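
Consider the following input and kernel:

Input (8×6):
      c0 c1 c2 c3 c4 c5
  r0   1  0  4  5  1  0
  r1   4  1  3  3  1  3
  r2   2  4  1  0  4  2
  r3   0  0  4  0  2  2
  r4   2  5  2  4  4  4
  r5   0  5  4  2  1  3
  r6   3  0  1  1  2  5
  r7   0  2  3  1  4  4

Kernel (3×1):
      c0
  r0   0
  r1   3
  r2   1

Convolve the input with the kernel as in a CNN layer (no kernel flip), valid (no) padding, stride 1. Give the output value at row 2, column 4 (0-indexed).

The receptive field on the input at this output position is [4 / 2 / 4]. Elementwise product with the kernel and sum: 2·3 + 4·1.

10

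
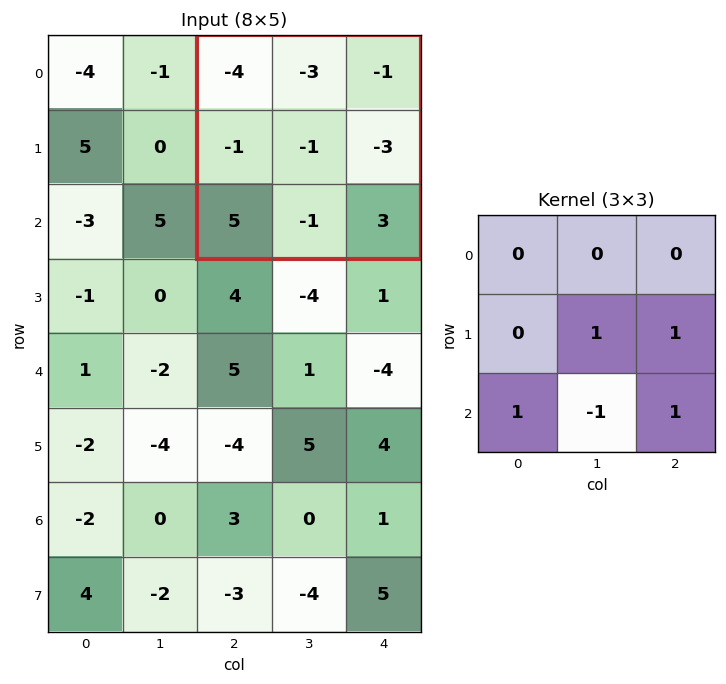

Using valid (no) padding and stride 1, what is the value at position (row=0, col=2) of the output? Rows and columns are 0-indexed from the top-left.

5

The receptive field on the input at this output position is [-4 -3 -1 / -1 -1 -3 / 5 -1 3]. Elementwise product with the kernel and sum: -1·1 + -3·1 + 5·1 + -1·-1 + 3·1.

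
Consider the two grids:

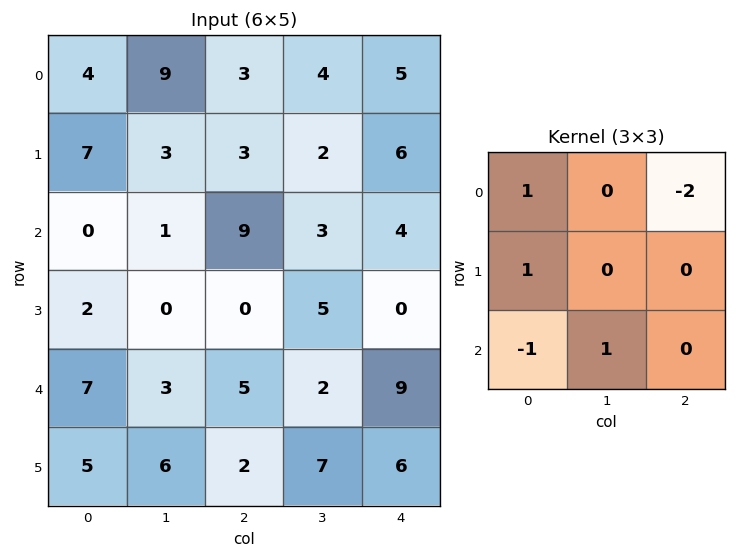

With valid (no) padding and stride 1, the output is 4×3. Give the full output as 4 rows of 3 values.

Output[0,0]: The receptive field on the input at this output position is [4 9 3 / 7 3 3 / 0 1 9]. Elementwise product with the kernel and sum: 4·1 + 3·-2 + 7·1 + 0·-1 + 1·1.

6 12 -10
-1 0 5
-20 -3 -2
10 -11 10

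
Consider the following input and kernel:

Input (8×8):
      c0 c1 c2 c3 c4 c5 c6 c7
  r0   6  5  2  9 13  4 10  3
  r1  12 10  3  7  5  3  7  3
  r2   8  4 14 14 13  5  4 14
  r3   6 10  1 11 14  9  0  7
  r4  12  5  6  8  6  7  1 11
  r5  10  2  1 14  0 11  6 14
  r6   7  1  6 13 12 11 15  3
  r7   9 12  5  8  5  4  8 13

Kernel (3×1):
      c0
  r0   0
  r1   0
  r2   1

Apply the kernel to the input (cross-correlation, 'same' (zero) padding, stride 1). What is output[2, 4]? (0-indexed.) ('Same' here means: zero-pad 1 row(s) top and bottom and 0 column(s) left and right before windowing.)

14

The receptive field on the zero-padded input at this output position is [5 / 13 / 14]. Elementwise product with the kernel and sum: 14·1.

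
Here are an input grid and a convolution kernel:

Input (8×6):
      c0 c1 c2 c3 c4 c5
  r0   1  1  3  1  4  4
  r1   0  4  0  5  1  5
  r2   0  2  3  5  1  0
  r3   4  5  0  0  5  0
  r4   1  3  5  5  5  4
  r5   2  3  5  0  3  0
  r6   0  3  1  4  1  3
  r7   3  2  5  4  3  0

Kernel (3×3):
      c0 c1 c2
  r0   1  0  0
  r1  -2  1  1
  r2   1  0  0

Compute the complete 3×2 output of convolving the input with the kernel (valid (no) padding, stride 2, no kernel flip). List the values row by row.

5 12
-2 13
5 -1

Output[0,0]: The receptive field on the input at this output position is [1 1 3 / 0 4 0 / 0 2 3]. Elementwise product with the kernel and sum: 1·1 + 0·-2 + 4·1 + 0·1 + 0·1.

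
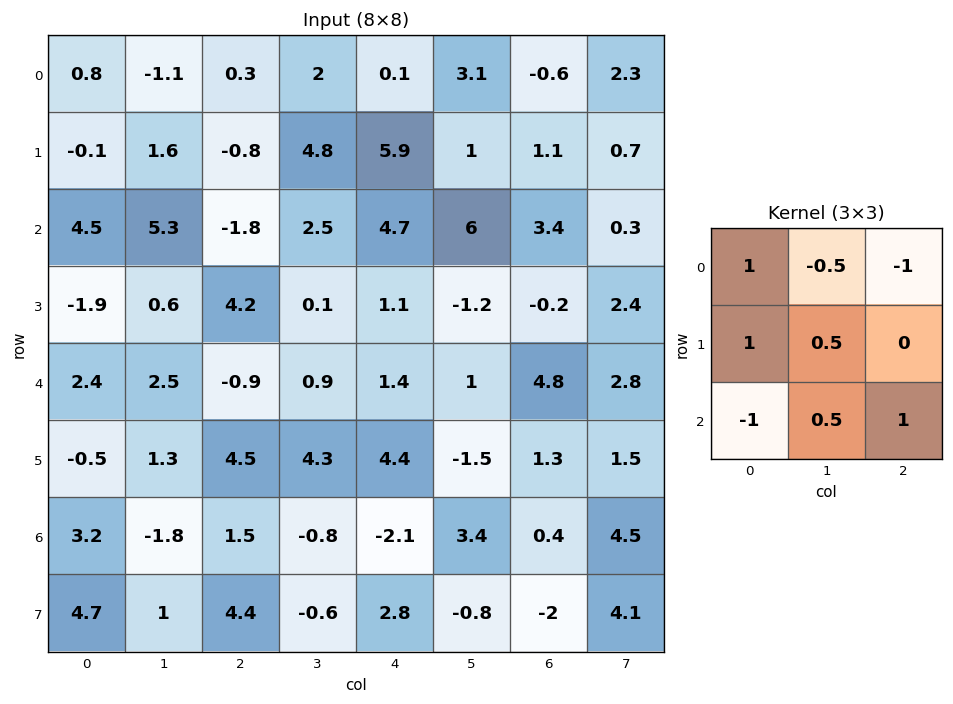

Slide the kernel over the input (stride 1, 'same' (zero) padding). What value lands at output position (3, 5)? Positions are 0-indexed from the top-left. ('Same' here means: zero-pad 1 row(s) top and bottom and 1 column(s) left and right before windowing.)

2.7

The receptive field on the zero-padded input at this output position is [4.7 6 3.4 / 1.1 -1.2 -0.2 / 1.4 1 4.8]. Elementwise product with the kernel and sum: 4.7·1 + 6·-0.5 + 3.4·-1 + 1.1·1 + -1.2·0.5 + 1.4·-1 + 1·0.5 + 4.8·1.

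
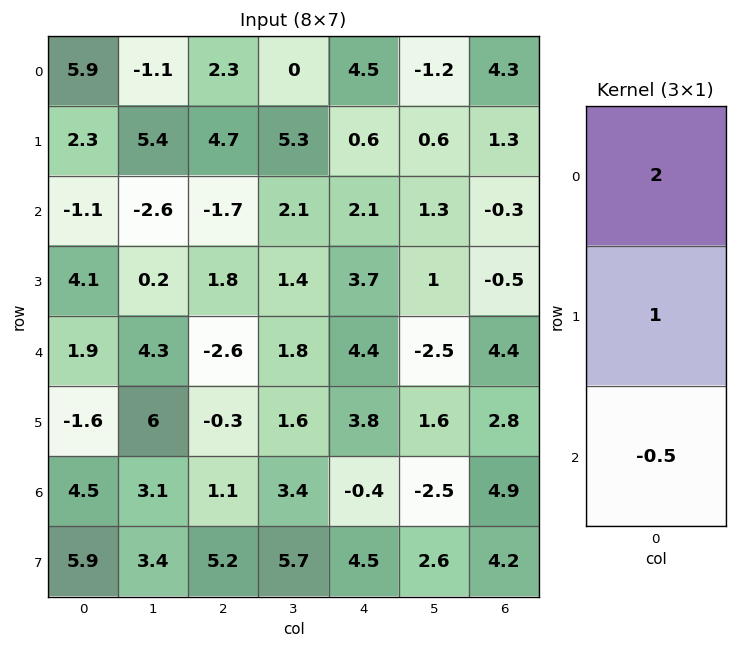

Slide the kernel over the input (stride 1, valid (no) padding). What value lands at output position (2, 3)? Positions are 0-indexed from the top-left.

4.7

The receptive field on the input at this output position is [2.1 / 1.4 / 1.8]. Elementwise product with the kernel and sum: 2.1·2 + 1.4·1 + 1.8·-0.5.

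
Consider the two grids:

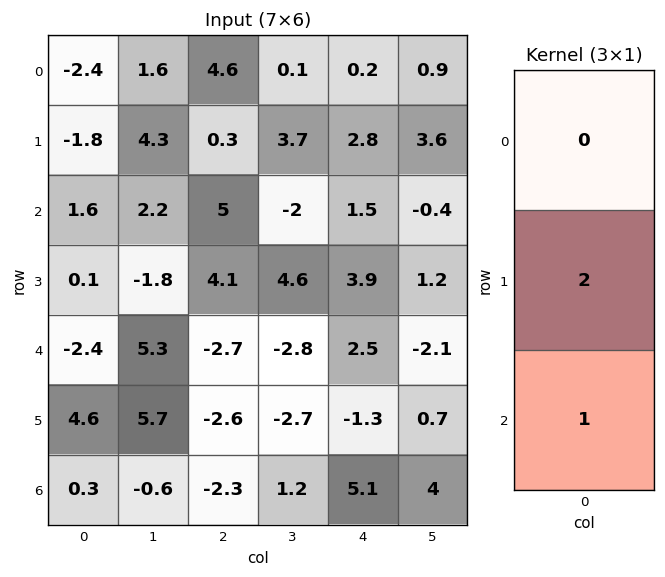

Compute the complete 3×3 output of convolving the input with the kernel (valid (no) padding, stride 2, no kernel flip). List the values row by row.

-2 5.6 7.1
-2.2 5.5 10.3
9.5 -7.5 2.5

Output[0,0]: The receptive field on the input at this output position is [-2.4 / -1.8 / 1.6]. Elementwise product with the kernel and sum: -1.8·2 + 1.6·1.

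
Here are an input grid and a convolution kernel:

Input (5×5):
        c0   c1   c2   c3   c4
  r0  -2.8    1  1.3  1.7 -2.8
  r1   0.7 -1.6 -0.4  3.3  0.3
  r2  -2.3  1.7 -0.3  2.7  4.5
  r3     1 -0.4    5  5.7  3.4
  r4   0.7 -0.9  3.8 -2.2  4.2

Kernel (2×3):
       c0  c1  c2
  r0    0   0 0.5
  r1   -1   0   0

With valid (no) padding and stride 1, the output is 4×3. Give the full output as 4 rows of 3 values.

-0.05 2.45 -1
2.1 -0.05 0.45
-1.15 1.75 -2.75
1.8 3.75 -2.1

Output[0,0]: The receptive field on the input at this output position is [-2.8 1 1.3 / 0.7 -1.6 -0.4]. Elementwise product with the kernel and sum: 1.3·0.5 + 0.7·-1.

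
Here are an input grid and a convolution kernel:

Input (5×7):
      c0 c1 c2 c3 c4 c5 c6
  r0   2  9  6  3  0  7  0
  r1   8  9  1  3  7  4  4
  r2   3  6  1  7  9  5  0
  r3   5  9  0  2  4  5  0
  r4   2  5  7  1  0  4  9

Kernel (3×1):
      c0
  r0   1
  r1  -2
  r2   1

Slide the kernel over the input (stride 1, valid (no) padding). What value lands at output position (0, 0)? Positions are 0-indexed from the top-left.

-11

The receptive field on the input at this output position is [2 / 8 / 3]. Elementwise product with the kernel and sum: 2·1 + 8·-2 + 3·1.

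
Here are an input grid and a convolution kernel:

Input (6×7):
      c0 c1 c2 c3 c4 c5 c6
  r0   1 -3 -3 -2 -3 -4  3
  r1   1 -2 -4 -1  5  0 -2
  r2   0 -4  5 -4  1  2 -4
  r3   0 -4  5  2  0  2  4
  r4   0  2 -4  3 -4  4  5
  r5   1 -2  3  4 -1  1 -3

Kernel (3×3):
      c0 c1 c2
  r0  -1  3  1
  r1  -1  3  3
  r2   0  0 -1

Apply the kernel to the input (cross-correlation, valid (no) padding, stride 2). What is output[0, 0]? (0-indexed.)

The receptive field on the input at this output position is [1 -3 -3 / 1 -2 -4 / 0 -4 5]. Elementwise product with the kernel and sum: 1·-1 + -3·3 + -3·1 + 1·-1 + -2·3 + -4·3 + 5·-1.

-37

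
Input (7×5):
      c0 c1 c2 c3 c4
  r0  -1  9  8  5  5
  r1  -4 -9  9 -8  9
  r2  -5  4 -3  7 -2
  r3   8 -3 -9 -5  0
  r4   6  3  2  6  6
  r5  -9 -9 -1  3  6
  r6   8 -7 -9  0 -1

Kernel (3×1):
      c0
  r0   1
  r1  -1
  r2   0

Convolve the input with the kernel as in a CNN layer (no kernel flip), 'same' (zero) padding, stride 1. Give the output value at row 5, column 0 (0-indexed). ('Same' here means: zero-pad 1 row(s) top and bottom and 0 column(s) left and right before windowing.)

15

The receptive field on the zero-padded input at this output position is [6 / -9 / 8]. Elementwise product with the kernel and sum: 6·1 + -9·-1.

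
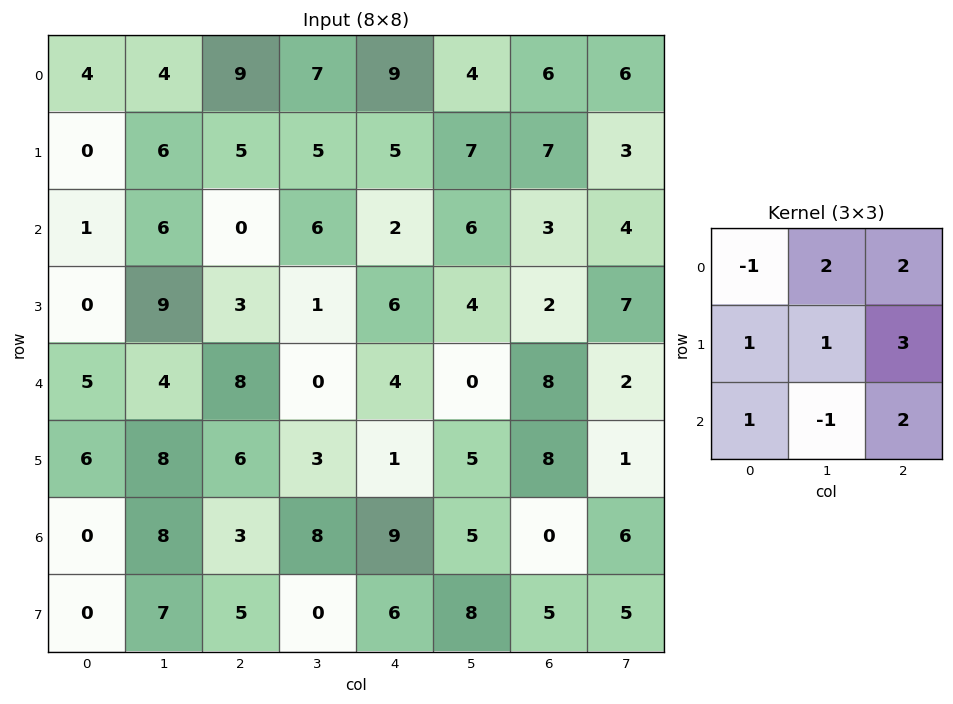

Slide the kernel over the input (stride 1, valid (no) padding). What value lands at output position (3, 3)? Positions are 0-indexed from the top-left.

35

The receptive field on the input at this output position is [1 6 4 / 0 4 0 / 3 1 5]. Elementwise product with the kernel and sum: 1·-1 + 6·2 + 4·2 + 0·1 + 4·1 + 0·3 + 3·1 + 1·-1 + 5·2.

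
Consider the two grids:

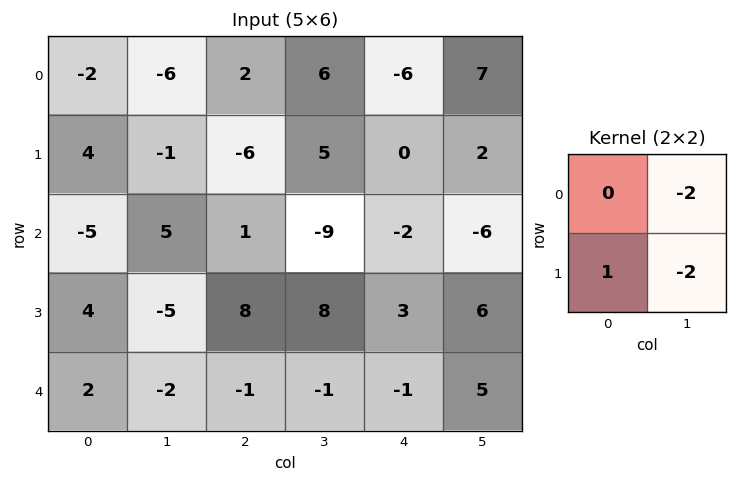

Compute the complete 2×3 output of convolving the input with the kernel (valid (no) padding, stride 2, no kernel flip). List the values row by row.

Output[0,0]: The receptive field on the input at this output position is [-2 -6 / 4 -1]. Elementwise product with the kernel and sum: -6·-2 + 4·1 + -1·-2.

18 -28 -18
4 10 3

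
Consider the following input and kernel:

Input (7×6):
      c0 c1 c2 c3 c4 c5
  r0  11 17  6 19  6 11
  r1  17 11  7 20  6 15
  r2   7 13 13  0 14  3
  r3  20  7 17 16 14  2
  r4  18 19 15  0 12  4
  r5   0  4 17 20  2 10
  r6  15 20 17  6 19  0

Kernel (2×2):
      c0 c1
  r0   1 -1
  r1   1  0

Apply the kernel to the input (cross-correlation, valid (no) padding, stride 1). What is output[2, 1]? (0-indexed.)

7

The receptive field on the input at this output position is [13 13 / 7 17]. Elementwise product with the kernel and sum: 13·1 + 13·-1 + 7·1.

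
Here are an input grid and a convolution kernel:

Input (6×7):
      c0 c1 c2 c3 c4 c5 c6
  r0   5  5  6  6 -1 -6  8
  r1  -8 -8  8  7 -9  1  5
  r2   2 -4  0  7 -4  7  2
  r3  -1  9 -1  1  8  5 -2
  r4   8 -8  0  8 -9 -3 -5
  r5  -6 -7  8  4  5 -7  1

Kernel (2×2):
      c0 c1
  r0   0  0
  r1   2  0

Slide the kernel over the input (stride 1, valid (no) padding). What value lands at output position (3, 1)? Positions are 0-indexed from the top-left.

-16

The receptive field on the input at this output position is [9 -1 / -8 0]. Elementwise product with the kernel and sum: -8·2.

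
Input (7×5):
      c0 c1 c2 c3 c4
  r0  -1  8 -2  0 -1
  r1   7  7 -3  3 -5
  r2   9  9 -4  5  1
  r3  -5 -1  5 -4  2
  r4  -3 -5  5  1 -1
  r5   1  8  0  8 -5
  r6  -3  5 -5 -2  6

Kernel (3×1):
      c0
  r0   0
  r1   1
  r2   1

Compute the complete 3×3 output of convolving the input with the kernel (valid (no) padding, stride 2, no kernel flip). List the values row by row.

16 -7 -4
-8 10 1
-2 -5 1

Output[0,0]: The receptive field on the input at this output position is [-1 / 7 / 9]. Elementwise product with the kernel and sum: 7·1 + 9·1.
Output[0,1]: The receptive field on the input at this output position is [-2 / -3 / -4]. Elementwise product with the kernel and sum: -3·1 + -4·1.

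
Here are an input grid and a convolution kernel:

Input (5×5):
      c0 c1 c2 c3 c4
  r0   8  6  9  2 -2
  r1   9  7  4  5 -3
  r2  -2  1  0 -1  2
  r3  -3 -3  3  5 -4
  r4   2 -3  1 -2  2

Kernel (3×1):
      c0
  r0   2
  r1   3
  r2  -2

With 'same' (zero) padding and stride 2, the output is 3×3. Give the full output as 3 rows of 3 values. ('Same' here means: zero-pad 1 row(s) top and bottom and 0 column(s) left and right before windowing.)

6 19 0
18 2 8
0 9 -2

Output[0,0]: The receptive field on the zero-padded input at this output position is [0 / 8 / 9]. Elementwise product with the kernel and sum: 0·2 + 8·3 + 9·-2.
Output[0,1]: The receptive field on the zero-padded input at this output position is [0 / 9 / 4]. Elementwise product with the kernel and sum: 0·2 + 9·3 + 4·-2.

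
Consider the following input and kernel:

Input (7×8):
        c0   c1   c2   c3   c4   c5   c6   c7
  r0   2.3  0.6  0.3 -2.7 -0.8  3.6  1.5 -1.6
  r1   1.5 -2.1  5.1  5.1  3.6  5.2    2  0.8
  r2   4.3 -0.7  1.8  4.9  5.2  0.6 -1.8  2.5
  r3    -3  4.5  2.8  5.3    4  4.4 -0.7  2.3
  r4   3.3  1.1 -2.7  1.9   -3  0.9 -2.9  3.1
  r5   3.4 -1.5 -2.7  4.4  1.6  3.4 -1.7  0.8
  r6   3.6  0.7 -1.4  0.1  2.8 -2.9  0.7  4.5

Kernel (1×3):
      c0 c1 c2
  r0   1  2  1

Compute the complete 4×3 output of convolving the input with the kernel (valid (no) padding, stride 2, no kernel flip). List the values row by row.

Output[0,0]: The receptive field on the input at this output position is [2.3 0.6 0.3]. Elementwise product with the kernel and sum: 2.3·1 + 0.6·2 + 0.3·1.

3.8 -5.9 7.9
4.7 16.8 4.6
2.8 -1.9 -4.1
3.6 1.6 -2.3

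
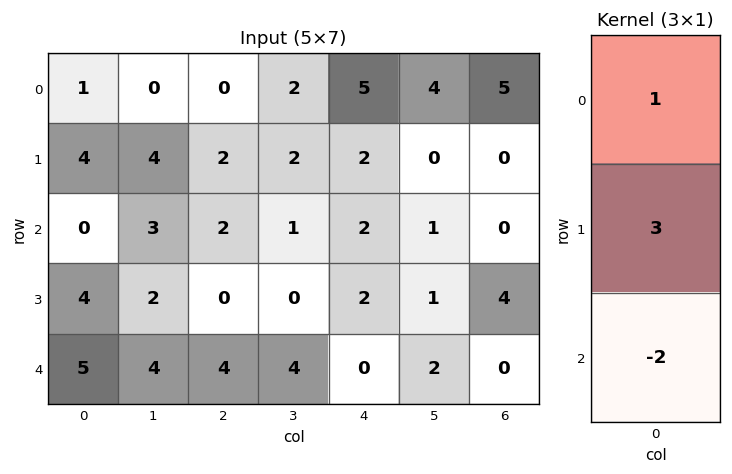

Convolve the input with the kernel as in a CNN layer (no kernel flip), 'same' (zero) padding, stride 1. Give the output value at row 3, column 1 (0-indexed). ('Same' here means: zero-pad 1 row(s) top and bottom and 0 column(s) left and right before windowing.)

The receptive field on the zero-padded input at this output position is [3 / 2 / 4]. Elementwise product with the kernel and sum: 3·1 + 2·3 + 4·-2.

1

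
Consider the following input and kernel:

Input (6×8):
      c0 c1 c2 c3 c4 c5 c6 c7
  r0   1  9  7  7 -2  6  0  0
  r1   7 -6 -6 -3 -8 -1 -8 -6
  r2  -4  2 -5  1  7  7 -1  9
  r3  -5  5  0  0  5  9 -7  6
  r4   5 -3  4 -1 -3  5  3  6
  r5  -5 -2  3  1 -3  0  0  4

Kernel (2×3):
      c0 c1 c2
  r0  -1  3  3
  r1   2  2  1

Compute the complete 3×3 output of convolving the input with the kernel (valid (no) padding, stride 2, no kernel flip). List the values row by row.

43 -18 -6
-5 34 32
-13 -11 21

Output[0,0]: The receptive field on the input at this output position is [1 9 7 / 7 -6 -6]. Elementwise product with the kernel and sum: 1·-1 + 9·3 + 7·3 + 7·2 + -6·2 + -6·1.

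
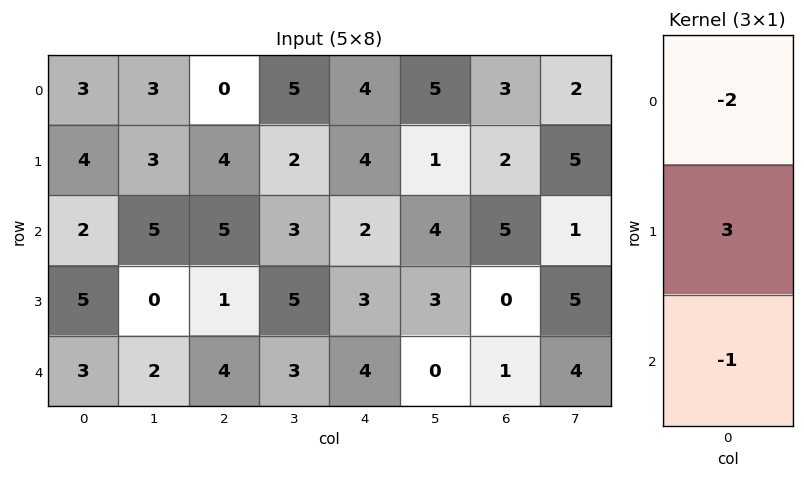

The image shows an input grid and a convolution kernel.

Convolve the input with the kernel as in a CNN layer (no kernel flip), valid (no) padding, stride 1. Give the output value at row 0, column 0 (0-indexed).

4

The receptive field on the input at this output position is [3 / 4 / 2]. Elementwise product with the kernel and sum: 3·-2 + 4·3 + 2·-1.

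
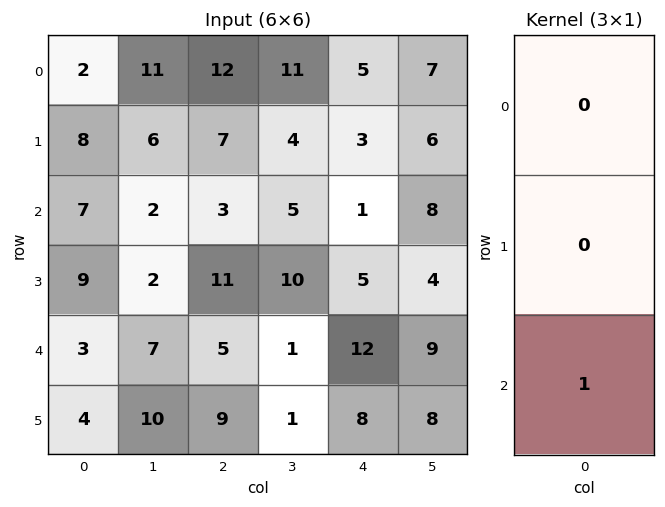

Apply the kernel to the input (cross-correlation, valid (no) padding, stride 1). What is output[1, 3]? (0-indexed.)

The receptive field on the input at this output position is [4 / 5 / 10]. Elementwise product with the kernel and sum: 10·1.

10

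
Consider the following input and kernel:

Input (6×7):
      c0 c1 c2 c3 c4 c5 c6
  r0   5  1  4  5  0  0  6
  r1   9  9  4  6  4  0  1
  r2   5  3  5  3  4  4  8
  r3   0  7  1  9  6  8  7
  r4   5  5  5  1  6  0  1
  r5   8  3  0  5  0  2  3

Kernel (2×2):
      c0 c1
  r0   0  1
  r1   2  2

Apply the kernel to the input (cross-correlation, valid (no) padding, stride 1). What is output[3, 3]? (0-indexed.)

20

The receptive field on the input at this output position is [9 6 / 1 6]. Elementwise product with the kernel and sum: 6·1 + 1·2 + 6·2.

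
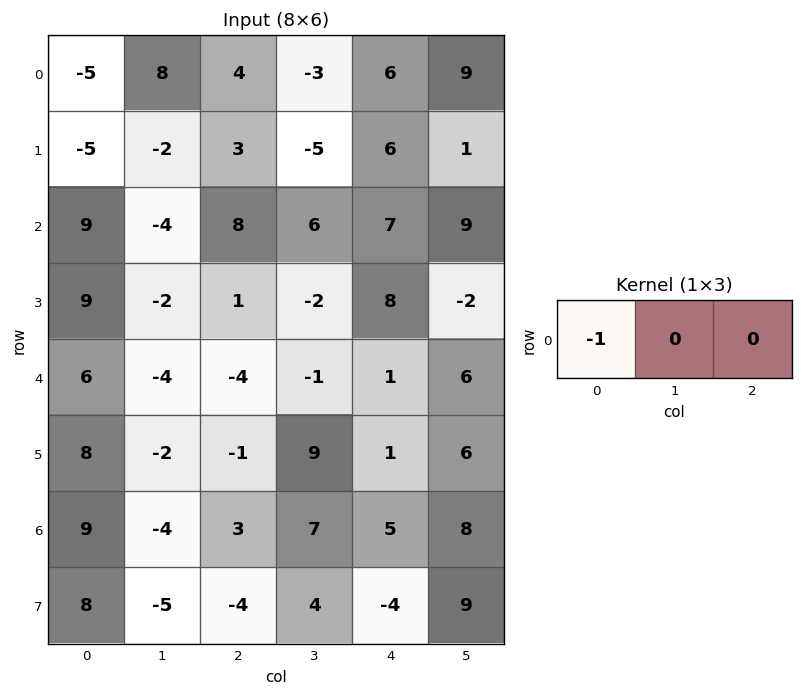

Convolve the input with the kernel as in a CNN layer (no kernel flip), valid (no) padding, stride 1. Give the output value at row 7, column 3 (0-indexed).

The receptive field on the input at this output position is [4 -4 9]. Elementwise product with the kernel and sum: 4·-1.

-4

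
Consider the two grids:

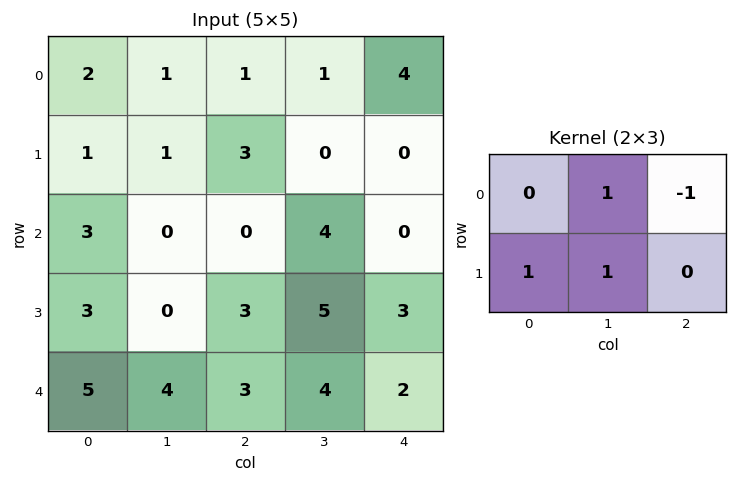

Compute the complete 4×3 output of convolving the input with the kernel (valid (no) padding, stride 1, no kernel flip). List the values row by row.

2 4 0
1 3 4
3 -1 12
6 5 9

Output[0,0]: The receptive field on the input at this output position is [2 1 1 / 1 1 3]. Elementwise product with the kernel and sum: 1·1 + 1·-1 + 1·1 + 1·1.
Output[0,1]: The receptive field on the input at this output position is [1 1 1 / 1 3 0]. Elementwise product with the kernel and sum: 1·1 + 1·-1 + 1·1 + 3·1.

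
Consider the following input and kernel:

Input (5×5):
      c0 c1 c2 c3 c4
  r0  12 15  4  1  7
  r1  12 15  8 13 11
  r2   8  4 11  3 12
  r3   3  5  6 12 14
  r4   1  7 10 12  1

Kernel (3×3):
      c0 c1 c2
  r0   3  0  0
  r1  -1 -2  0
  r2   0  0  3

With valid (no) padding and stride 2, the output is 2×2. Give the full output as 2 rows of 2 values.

Output[0,0]: The receptive field on the input at this output position is [12 15 4 / 12 15 8 / 8 4 11]. Elementwise product with the kernel and sum: 12·3 + 12·-1 + 15·-2 + 11·3.

27 14
41 6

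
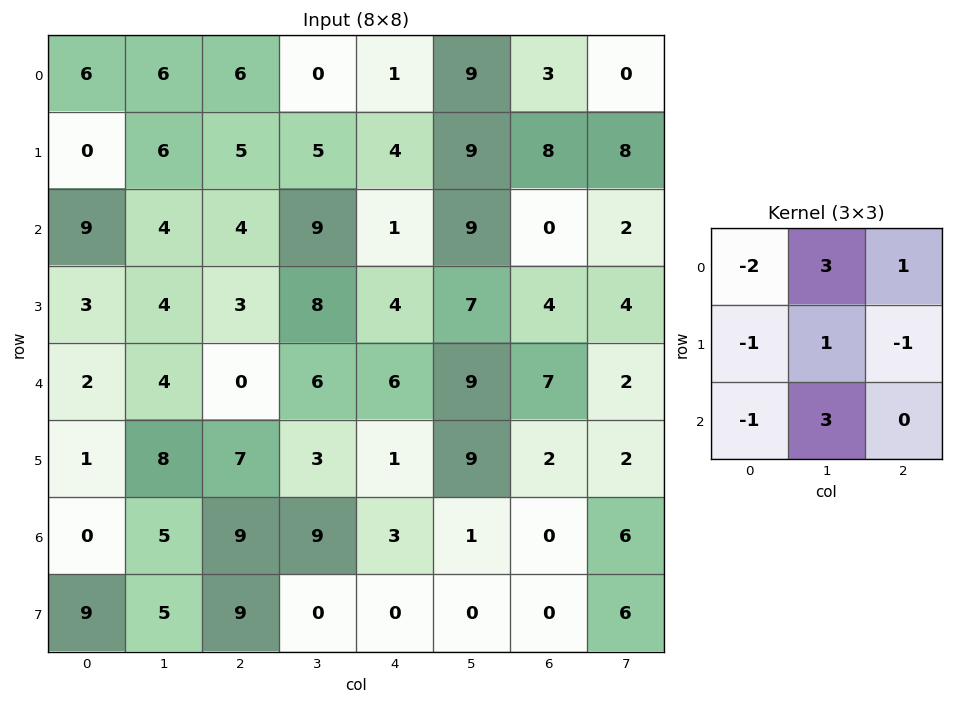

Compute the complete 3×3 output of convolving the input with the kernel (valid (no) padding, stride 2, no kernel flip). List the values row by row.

Output[0,0]: The receptive field on the input at this output position is [6 6 6 / 0 6 5 / 9 4 4]. Elementwise product with the kernel and sum: 6·-2 + 6·3 + 6·1 + 0·-1 + 6·1 + 5·-1 + 9·-1 + 4·3.

16 8 51
6 39 45
23 37 28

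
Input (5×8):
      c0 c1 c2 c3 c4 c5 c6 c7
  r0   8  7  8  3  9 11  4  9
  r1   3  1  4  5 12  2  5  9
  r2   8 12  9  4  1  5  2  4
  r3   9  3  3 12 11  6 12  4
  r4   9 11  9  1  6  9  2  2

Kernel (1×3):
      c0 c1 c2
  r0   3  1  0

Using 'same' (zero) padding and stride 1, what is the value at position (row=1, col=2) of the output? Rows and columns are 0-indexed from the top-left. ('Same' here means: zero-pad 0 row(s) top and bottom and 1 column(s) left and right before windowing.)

The receptive field on the zero-padded input at this output position is [1 4 5]. Elementwise product with the kernel and sum: 1·3 + 4·1.

7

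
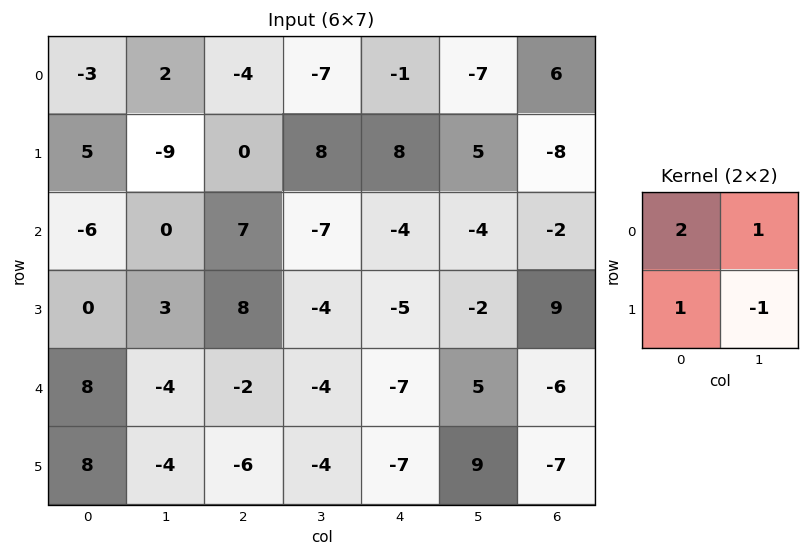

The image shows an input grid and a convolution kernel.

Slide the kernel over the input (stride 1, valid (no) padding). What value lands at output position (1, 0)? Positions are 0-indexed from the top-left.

The receptive field on the input at this output position is [5 -9 / -6 0]. Elementwise product with the kernel and sum: 5·2 + -9·1 + -6·1 + 0·-1.

-5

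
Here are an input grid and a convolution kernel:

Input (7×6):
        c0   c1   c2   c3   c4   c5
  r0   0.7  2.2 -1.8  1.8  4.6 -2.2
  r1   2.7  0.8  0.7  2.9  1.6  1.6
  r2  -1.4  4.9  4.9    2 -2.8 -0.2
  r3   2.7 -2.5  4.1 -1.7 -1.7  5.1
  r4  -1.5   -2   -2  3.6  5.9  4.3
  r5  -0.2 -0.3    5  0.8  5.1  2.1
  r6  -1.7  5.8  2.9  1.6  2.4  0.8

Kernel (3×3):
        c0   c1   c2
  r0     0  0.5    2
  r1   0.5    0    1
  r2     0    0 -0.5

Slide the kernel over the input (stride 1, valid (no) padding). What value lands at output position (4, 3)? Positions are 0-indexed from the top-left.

13.65

The receptive field on the input at this output position is [3.6 5.9 4.3 / 0.8 5.1 2.1 / 1.6 2.4 0.8]. Elementwise product with the kernel and sum: 5.9·0.5 + 4.3·2 + 0.8·0.5 + 2.1·1 + 0.8·-0.5.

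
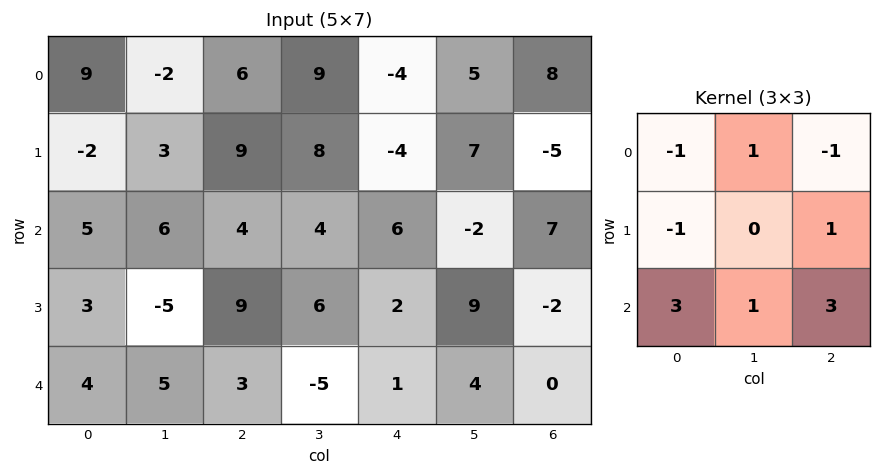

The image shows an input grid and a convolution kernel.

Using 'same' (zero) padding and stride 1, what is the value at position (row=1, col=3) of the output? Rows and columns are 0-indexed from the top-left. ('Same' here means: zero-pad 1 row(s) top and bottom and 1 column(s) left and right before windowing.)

28

The receptive field on the zero-padded input at this output position is [6 9 -4 / 9 8 -4 / 4 4 6]. Elementwise product with the kernel and sum: 6·-1 + 9·1 + -4·-1 + 9·-1 + -4·1 + 4·3 + 4·1 + 6·3.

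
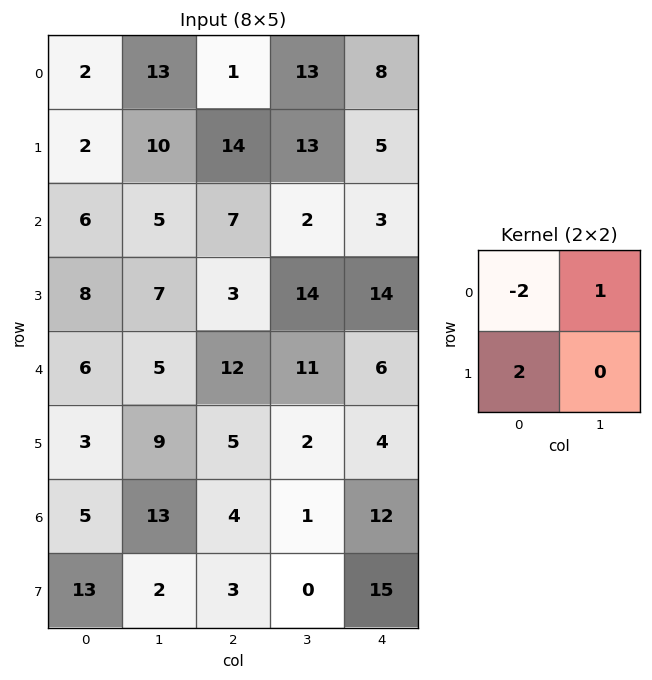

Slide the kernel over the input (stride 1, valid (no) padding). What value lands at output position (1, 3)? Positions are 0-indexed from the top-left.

The receptive field on the input at this output position is [13 5 / 2 3]. Elementwise product with the kernel and sum: 13·-2 + 5·1 + 2·2.

-17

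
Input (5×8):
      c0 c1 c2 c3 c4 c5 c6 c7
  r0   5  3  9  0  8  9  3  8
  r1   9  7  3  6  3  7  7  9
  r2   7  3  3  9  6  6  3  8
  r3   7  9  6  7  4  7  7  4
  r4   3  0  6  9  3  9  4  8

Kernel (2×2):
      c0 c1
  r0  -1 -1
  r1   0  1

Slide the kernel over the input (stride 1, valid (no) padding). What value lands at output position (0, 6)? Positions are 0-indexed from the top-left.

-2

The receptive field on the input at this output position is [3 8 / 7 9]. Elementwise product with the kernel and sum: 3·-1 + 8·-1 + 9·1.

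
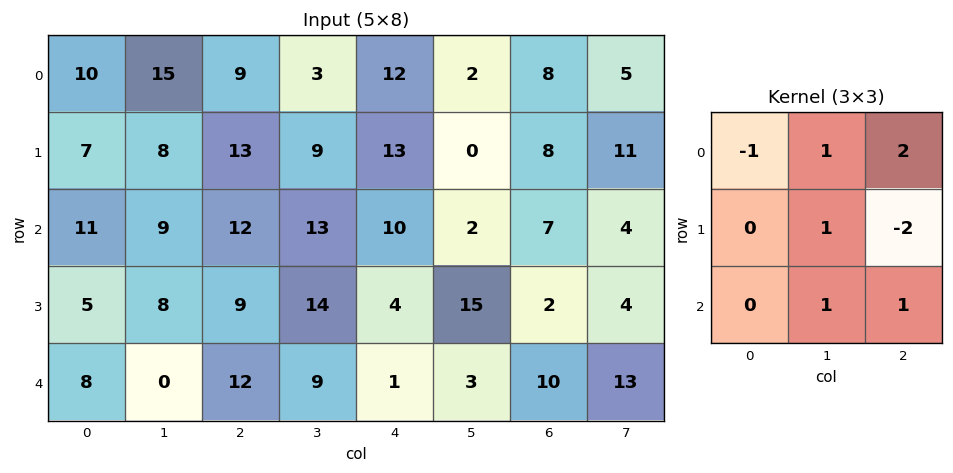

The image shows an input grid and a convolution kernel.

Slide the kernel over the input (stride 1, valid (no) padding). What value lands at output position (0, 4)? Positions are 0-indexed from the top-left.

-1

The receptive field on the input at this output position is [12 2 8 / 13 0 8 / 10 2 7]. Elementwise product with the kernel and sum: 12·-1 + 2·1 + 8·2 + 0·1 + 8·-2 + 2·1 + 7·1.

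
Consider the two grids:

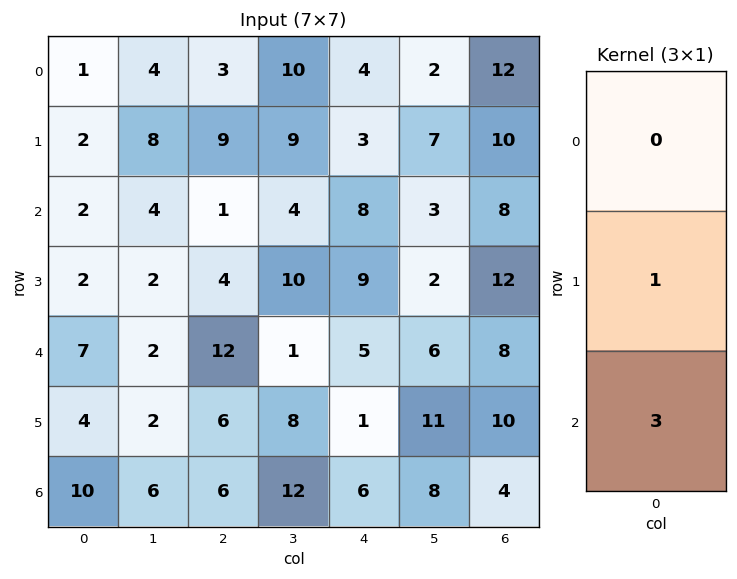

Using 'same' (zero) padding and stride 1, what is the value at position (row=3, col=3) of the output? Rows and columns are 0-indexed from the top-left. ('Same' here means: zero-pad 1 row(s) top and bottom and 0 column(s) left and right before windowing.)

The receptive field on the zero-padded input at this output position is [4 / 10 / 1]. Elementwise product with the kernel and sum: 10·1 + 1·3.

13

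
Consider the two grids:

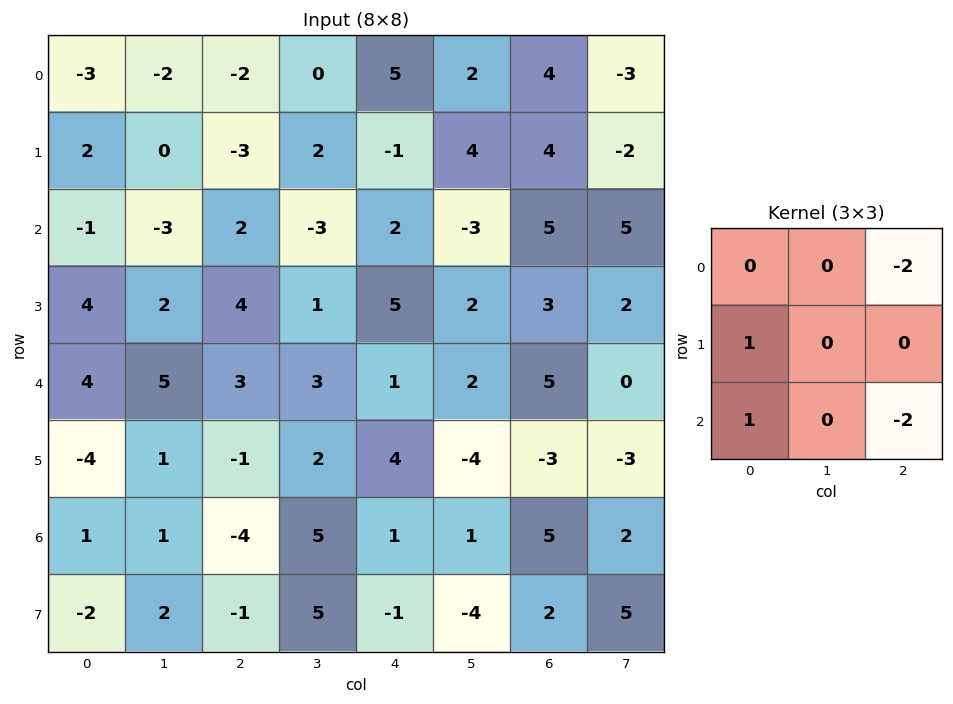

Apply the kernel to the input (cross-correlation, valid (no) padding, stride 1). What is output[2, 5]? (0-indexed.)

-6

The receptive field on the input at this output position is [-3 5 5 / 2 3 2 / 2 5 0]. Elementwise product with the kernel and sum: 5·-2 + 2·1 + 2·1 + 0·-2.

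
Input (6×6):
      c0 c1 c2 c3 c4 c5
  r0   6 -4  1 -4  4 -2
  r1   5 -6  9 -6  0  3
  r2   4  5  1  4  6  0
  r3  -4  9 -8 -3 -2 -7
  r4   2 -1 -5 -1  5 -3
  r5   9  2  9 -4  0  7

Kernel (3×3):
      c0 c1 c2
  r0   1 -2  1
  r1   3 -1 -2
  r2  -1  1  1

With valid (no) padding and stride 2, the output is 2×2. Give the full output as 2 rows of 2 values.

20 55
-18 -9

Output[0,0]: The receptive field on the input at this output position is [6 -4 1 / 5 -6 9 / 4 5 1]. Elementwise product with the kernel and sum: 6·1 + -4·-2 + 1·1 + 5·3 + -6·-1 + 9·-2 + 4·-1 + 5·1 + 1·1.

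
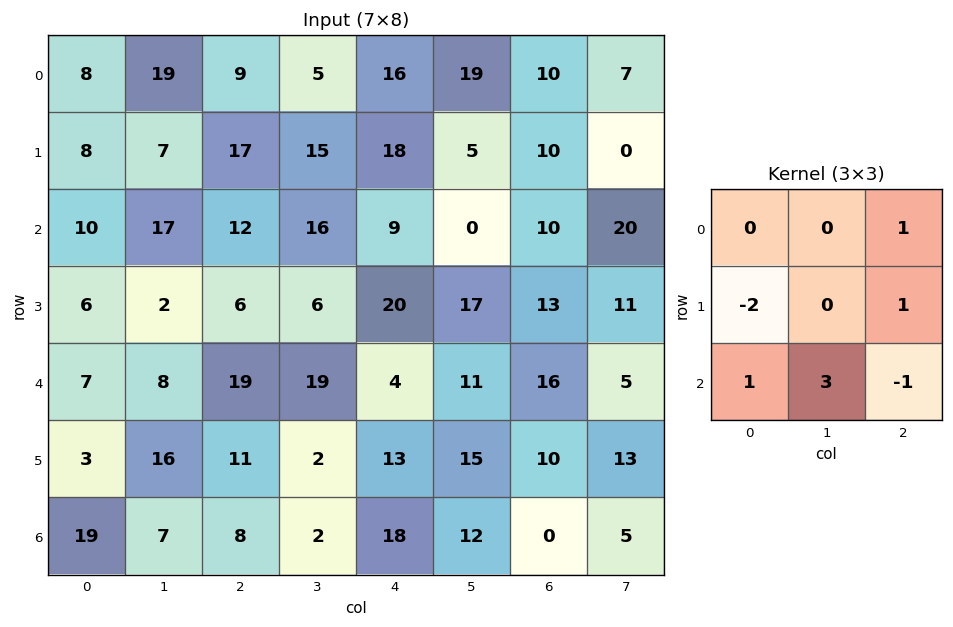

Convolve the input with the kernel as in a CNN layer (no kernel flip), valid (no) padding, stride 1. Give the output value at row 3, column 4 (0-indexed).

The receptive field on the input at this output position is [20 17 13 / 4 11 16 / 13 15 10]. Elementwise product with the kernel and sum: 13·1 + 4·-2 + 16·1 + 13·1 + 15·3 + 10·-1.

69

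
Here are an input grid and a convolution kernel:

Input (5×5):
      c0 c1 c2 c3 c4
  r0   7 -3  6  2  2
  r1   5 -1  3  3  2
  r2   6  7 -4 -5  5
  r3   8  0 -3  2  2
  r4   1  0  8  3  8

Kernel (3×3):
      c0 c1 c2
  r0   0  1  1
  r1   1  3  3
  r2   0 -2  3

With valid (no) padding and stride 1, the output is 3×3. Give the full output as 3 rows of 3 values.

Output[0,0]: The receptive field on the input at this output position is [7 -3 6 / 5 -1 3 / 6 7 -4]. Elementwise product with the kernel and sum: -3·1 + 6·1 + 5·1 + -1·3 + 3·3 + 7·-2 + -4·3.
Output[0,1]: The receptive field on the input at this output position is [-3 6 2 / -1 3 3 / 7 -4 -5]. Elementwise product with the kernel and sum: 6·1 + 2·1 + -1·1 + 3·3 + 3·3 + -4·-2 + -5·3.

-12 18 47
8 -2 3
26 -19 27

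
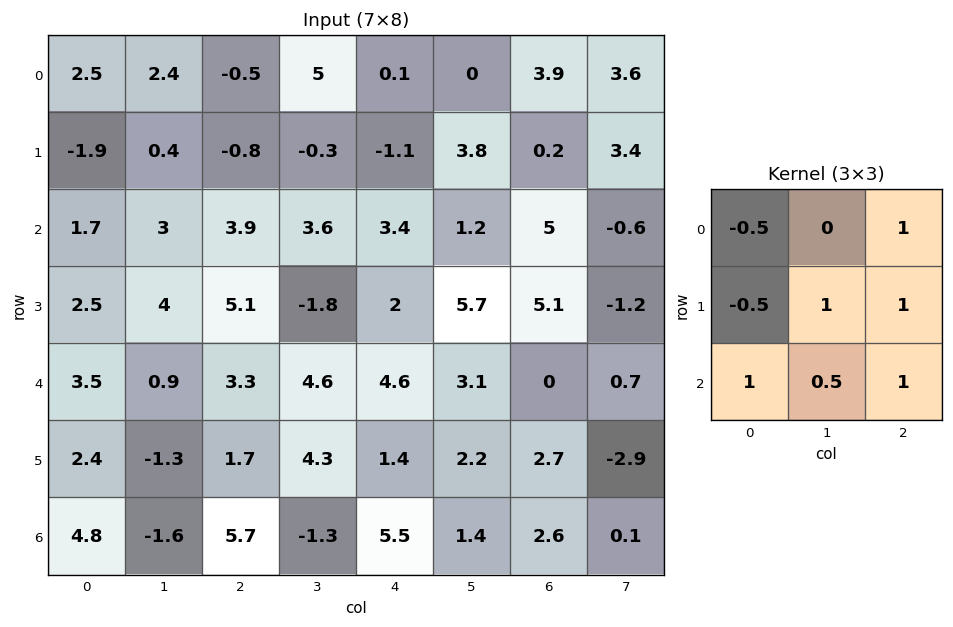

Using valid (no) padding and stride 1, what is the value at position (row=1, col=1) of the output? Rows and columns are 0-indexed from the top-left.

The receptive field on the input at this output position is [0.4 -0.8 -0.3 / 3 3.9 3.6 / 4 5.1 -1.8]. Elementwise product with the kernel and sum: 0.4·-0.5 + -0.3·1 + 3·-0.5 + 3.9·1 + 3.6·1 + 4·1 + 5.1·0.5 + -1.8·1.

10.25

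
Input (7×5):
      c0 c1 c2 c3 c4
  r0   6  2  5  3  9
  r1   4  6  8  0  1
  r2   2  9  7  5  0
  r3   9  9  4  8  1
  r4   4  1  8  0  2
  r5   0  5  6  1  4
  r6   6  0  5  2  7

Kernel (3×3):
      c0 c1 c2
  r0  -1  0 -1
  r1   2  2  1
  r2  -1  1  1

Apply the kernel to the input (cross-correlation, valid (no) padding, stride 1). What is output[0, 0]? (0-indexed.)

The receptive field on the input at this output position is [6 2 5 / 4 6 8 / 2 9 7]. Elementwise product with the kernel and sum: 6·-1 + 5·-1 + 4·2 + 6·2 + 8·1 + 2·-1 + 9·1 + 7·1.

31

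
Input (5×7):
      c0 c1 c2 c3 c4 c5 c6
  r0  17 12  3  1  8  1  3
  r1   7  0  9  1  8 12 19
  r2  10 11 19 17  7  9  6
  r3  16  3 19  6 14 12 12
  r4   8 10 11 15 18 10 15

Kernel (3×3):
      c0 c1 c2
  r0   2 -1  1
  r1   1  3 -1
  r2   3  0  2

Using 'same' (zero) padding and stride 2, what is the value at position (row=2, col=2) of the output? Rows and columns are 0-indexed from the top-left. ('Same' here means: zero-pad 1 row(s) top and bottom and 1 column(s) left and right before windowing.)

The receptive field on the zero-padded input at this output position is [6 14 12 / 15 18 10 / 0 0 0]. Elementwise product with the kernel and sum: 6·2 + 14·-1 + 12·1 + 15·1 + 18·3 + 10·-1 + 0·3 + 0·2.

69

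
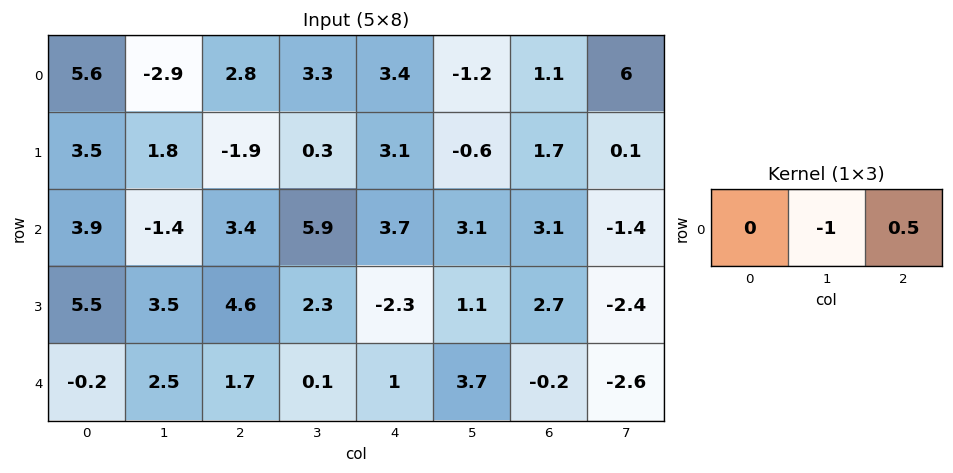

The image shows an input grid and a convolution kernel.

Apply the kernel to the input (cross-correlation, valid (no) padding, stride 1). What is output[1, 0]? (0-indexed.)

The receptive field on the input at this output position is [3.5 1.8 -1.9]. Elementwise product with the kernel and sum: 1.8·-1 + -1.9·0.5.

-2.75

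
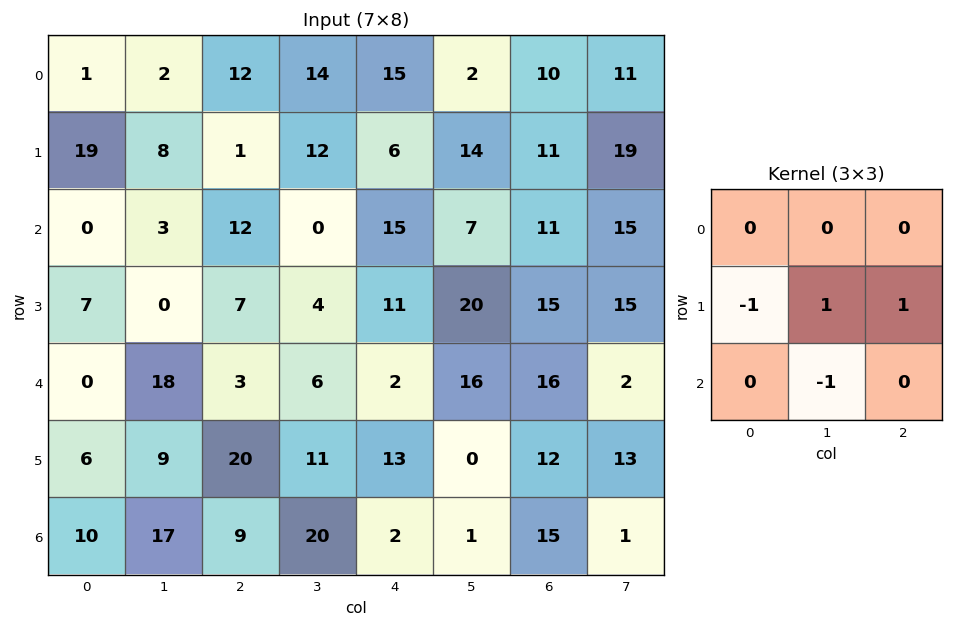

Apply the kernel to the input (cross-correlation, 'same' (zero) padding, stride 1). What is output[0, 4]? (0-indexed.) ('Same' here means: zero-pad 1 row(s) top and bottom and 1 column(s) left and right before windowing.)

-3

The receptive field on the zero-padded input at this output position is [0 0 0 / 14 15 2 / 12 6 14]. Elementwise product with the kernel and sum: 14·-1 + 15·1 + 2·1 + 6·-1.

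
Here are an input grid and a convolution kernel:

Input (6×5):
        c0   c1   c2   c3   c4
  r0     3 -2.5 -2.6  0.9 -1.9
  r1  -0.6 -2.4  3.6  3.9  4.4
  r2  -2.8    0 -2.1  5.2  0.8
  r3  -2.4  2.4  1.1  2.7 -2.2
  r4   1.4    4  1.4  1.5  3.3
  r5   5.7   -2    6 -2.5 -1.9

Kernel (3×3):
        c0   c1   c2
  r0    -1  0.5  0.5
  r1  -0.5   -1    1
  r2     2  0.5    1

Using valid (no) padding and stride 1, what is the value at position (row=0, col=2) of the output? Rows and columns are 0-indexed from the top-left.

0

The receptive field on the input at this output position is [-2.6 0.9 -1.9 / 3.6 3.9 4.4 / -2.1 5.2 0.8]. Elementwise product with the kernel and sum: -2.6·-1 + 0.9·0.5 + -1.9·0.5 + 3.6·-0.5 + 3.9·-1 + 4.4·1 + -2.1·2 + 5.2·0.5 + 0.8·1.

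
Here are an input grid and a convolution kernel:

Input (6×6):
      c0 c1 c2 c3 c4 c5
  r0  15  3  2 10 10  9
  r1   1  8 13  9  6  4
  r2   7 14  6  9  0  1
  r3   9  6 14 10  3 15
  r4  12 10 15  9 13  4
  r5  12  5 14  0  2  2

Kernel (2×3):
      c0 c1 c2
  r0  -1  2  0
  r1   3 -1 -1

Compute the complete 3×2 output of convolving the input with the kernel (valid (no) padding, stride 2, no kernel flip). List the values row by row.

Output[0,0]: The receptive field on the input at this output position is [15 3 2 / 1 8 13]. Elementwise product with the kernel and sum: 15·-1 + 3·2 + 1·3 + 8·-1 + 13·-1.

-27 42
28 41
25 43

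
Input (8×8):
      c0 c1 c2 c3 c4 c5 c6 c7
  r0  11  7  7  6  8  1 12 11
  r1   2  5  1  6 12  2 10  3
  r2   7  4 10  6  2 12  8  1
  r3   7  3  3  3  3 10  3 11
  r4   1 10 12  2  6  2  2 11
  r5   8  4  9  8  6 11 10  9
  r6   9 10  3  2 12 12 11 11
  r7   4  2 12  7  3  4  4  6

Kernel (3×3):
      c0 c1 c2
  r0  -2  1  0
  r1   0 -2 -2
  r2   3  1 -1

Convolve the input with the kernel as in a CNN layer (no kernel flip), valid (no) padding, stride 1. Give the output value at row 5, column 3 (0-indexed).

-38

The receptive field on the input at this output position is [8 6 11 / 2 12 12 / 7 3 4]. Elementwise product with the kernel and sum: 8·-2 + 6·1 + 12·-2 + 12·-2 + 7·3 + 3·1 + 4·-1.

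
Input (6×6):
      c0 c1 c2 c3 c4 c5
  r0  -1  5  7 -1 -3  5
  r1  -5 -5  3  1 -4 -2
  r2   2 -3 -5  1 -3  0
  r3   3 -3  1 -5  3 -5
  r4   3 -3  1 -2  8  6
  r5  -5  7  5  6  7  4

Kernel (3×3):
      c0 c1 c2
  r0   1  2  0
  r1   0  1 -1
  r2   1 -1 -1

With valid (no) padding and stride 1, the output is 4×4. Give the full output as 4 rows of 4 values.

11 22 7 -5
-8 -4 12 -13
-3 -9 -16 -13
-24 -2 -27 -2

Output[0,0]: The receptive field on the input at this output position is [-1 5 7 / -5 -5 3 / 2 -3 -5]. Elementwise product with the kernel and sum: -1·1 + 5·2 + -5·1 + 3·-1 + 2·1 + -3·-1 + -5·-1.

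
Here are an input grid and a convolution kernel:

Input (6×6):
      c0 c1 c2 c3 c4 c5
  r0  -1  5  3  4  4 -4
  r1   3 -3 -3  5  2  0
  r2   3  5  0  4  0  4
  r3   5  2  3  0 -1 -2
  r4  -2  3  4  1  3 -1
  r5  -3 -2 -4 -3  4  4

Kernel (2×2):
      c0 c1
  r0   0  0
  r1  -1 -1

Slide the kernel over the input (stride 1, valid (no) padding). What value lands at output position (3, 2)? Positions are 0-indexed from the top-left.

The receptive field on the input at this output position is [3 0 / 4 1]. Elementwise product with the kernel and sum: 4·-1 + 1·-1.

-5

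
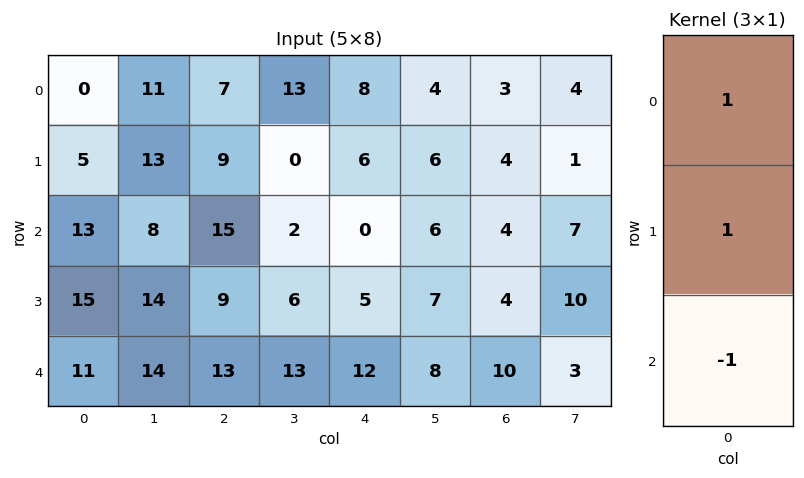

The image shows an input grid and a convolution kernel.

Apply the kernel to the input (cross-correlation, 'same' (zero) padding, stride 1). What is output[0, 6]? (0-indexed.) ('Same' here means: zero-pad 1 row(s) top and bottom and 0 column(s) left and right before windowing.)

The receptive field on the zero-padded input at this output position is [0 / 3 / 4]. Elementwise product with the kernel and sum: 0·1 + 3·1 + 4·-1.

-1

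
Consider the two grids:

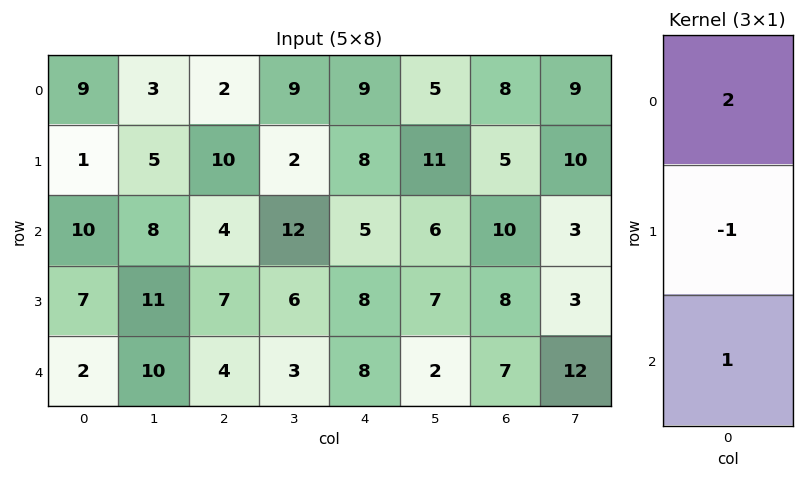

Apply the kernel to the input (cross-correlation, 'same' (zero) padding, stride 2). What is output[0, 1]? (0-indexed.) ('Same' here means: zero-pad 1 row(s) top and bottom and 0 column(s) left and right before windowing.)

8

The receptive field on the zero-padded input at this output position is [0 / 2 / 10]. Elementwise product with the kernel and sum: 0·2 + 2·-1 + 10·1.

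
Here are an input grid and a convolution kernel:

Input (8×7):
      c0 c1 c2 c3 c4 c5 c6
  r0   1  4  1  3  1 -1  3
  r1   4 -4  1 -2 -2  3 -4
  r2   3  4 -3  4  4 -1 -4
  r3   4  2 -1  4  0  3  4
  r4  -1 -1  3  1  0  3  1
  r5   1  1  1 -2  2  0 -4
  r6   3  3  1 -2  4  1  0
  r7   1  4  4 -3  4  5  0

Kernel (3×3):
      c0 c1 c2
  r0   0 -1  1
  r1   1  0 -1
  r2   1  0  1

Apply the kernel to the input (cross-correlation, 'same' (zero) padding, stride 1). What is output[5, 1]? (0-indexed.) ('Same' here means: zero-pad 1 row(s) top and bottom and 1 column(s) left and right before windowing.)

8

The receptive field on the zero-padded input at this output position is [-1 -1 3 / 1 1 1 / 3 3 1]. Elementwise product with the kernel and sum: -1·-1 + 3·1 + 1·1 + 1·-1 + 3·1 + 1·1.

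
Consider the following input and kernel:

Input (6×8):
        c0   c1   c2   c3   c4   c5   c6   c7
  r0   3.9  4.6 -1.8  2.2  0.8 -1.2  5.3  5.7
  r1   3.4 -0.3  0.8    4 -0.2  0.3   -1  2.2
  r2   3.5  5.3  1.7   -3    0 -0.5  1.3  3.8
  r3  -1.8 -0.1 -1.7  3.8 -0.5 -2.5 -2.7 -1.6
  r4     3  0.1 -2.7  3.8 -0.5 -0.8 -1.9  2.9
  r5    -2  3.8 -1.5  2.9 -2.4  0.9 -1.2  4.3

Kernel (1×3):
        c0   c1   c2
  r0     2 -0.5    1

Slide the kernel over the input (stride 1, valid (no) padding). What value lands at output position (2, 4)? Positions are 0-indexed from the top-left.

1.55

The receptive field on the input at this output position is [0 -0.5 1.3]. Elementwise product with the kernel and sum: 0·2 + -0.5·-0.5 + 1.3·1.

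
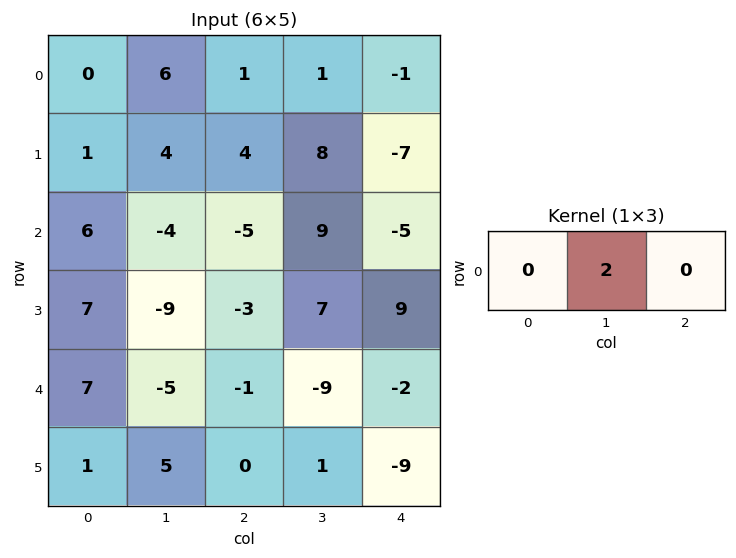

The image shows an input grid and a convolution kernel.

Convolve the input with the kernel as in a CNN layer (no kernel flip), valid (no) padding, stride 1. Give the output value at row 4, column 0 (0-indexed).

-10

The receptive field on the input at this output position is [7 -5 -1]. Elementwise product with the kernel and sum: -5·2.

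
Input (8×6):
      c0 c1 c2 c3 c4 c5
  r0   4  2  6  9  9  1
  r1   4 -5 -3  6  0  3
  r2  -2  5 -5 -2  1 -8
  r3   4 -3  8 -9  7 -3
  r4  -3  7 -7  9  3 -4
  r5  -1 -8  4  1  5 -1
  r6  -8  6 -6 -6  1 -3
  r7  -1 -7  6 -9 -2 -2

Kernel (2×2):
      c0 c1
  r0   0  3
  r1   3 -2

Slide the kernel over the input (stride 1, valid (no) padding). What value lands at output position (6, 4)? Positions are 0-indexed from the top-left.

The receptive field on the input at this output position is [1 -3 / -2 -2]. Elementwise product with the kernel and sum: -3·3 + -2·3 + -2·-2.

-11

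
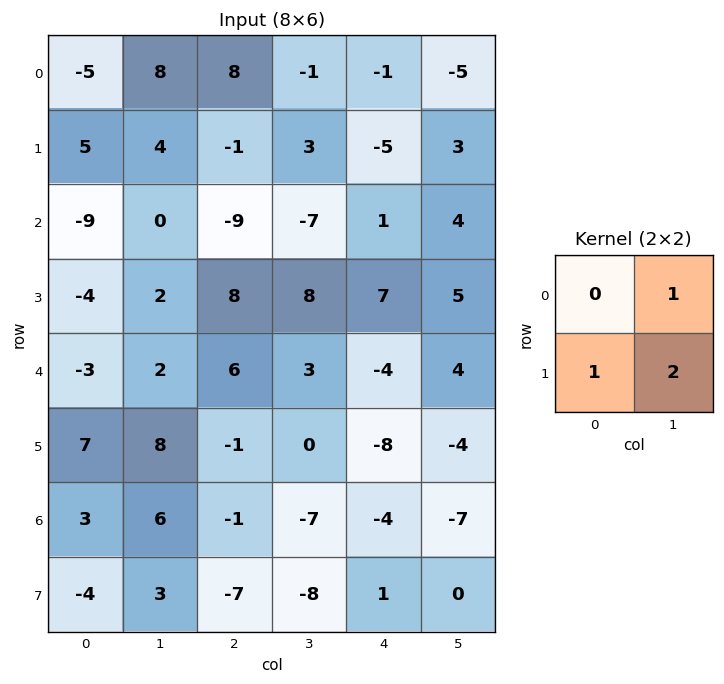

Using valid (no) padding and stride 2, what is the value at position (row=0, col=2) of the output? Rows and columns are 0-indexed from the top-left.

The receptive field on the input at this output position is [-1 -5 / -5 3]. Elementwise product with the kernel and sum: -5·1 + -5·1 + 3·2.

-4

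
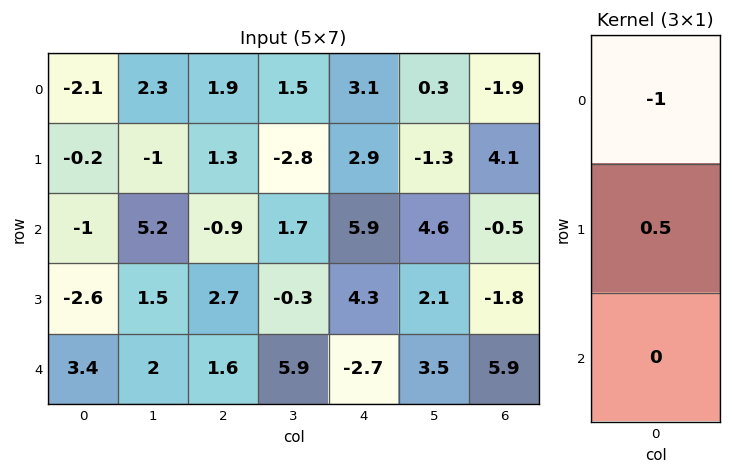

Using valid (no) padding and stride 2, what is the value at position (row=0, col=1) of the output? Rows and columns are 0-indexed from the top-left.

The receptive field on the input at this output position is [1.9 / 1.3 / -0.9]. Elementwise product with the kernel and sum: 1.9·-1 + 1.3·0.5.

-1.25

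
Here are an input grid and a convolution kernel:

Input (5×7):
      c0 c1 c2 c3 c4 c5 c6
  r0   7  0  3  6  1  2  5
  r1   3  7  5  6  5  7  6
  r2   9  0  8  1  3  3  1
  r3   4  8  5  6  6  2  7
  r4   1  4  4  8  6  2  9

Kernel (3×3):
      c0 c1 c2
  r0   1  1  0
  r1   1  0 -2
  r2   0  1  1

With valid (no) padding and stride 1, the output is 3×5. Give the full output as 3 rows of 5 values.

Output[0,0]: The receptive field on the input at this output position is [7 0 3 / 3 7 5 / 9 0 8]. Elementwise product with the kernel and sum: 7·1 + 0·1 + 3·1 + 5·-2 + 0·1 + 8·1.

8 7 8 5 0
16 21 25 14 22
11 16 16 14 9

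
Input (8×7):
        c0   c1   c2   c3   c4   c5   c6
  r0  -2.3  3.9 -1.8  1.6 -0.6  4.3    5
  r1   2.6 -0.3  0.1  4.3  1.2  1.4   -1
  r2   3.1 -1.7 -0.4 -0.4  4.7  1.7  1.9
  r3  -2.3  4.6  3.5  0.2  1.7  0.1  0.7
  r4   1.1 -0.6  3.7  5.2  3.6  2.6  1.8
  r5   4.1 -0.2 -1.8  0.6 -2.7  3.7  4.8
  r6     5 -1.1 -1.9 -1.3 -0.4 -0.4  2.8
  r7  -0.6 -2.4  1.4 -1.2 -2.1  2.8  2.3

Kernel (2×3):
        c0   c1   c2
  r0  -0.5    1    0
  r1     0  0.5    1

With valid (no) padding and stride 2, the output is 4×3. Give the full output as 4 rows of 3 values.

5 5.85 4.3
2.55 1.6 0.1
-3.05 0.95 7.45
-3.4 -3.05 3.5

Output[0,0]: The receptive field on the input at this output position is [-2.3 3.9 -1.8 / 2.6 -0.3 0.1]. Elementwise product with the kernel and sum: -2.3·-0.5 + 3.9·1 + -0.3·0.5 + 0.1·1.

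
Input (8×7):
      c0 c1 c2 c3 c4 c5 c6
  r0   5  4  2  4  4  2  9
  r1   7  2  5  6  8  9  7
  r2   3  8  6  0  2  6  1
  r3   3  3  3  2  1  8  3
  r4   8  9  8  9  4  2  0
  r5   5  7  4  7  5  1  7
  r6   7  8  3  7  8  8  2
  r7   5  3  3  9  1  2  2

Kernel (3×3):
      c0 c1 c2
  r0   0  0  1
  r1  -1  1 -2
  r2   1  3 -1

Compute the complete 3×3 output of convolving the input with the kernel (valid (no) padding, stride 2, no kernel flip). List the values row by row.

8 -7 15
27 30 12
30 13 12

Output[0,0]: The receptive field on the input at this output position is [5 4 2 / 7 2 5 / 3 8 6]. Elementwise product with the kernel and sum: 2·1 + 7·-1 + 2·1 + 5·-2 + 3·1 + 8·3 + 6·-1.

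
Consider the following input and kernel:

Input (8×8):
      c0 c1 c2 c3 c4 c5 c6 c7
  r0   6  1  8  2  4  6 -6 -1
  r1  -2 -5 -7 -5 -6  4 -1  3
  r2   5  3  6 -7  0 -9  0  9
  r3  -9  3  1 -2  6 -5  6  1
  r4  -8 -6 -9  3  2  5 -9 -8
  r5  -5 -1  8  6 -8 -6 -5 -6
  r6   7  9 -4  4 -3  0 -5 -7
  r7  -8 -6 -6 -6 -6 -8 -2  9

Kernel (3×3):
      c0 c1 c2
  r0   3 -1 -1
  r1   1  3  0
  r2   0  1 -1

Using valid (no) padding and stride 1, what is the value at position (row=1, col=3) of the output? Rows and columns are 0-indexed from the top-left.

-9

The receptive field on the input at this output position is [-5 -6 4 / -7 0 -9 / -2 6 -5]. Elementwise product with the kernel and sum: -5·3 + -6·-1 + 4·-1 + -7·1 + 0·3 + 6·1 + -5·-1.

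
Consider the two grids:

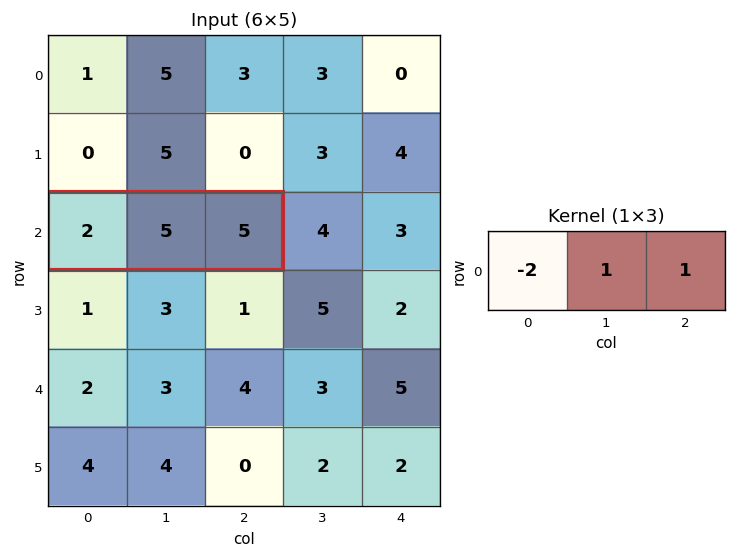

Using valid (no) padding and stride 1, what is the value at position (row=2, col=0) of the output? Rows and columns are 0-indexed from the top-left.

6

The receptive field on the input at this output position is [2 5 5]. Elementwise product with the kernel and sum: 2·-2 + 5·1 + 5·1.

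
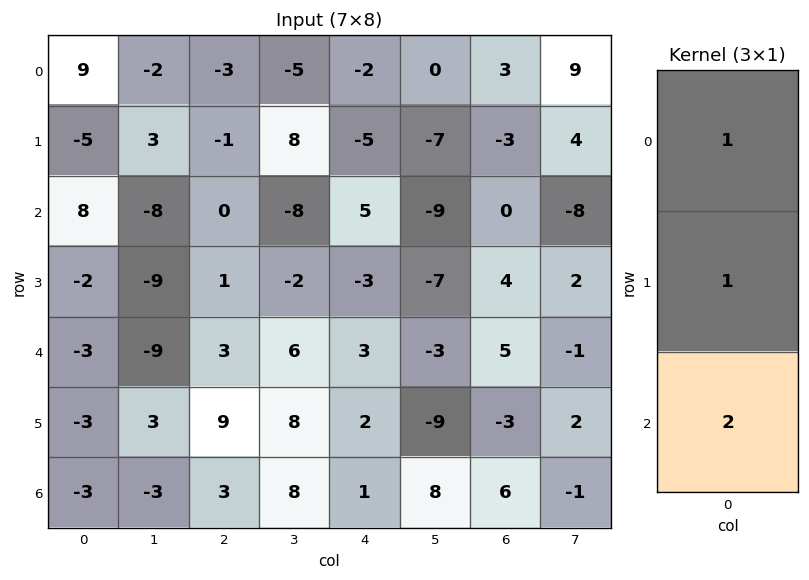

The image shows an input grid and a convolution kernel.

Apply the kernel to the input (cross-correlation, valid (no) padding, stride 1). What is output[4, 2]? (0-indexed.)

The receptive field on the input at this output position is [3 / 9 / 3]. Elementwise product with the kernel and sum: 3·1 + 9·1 + 3·2.

18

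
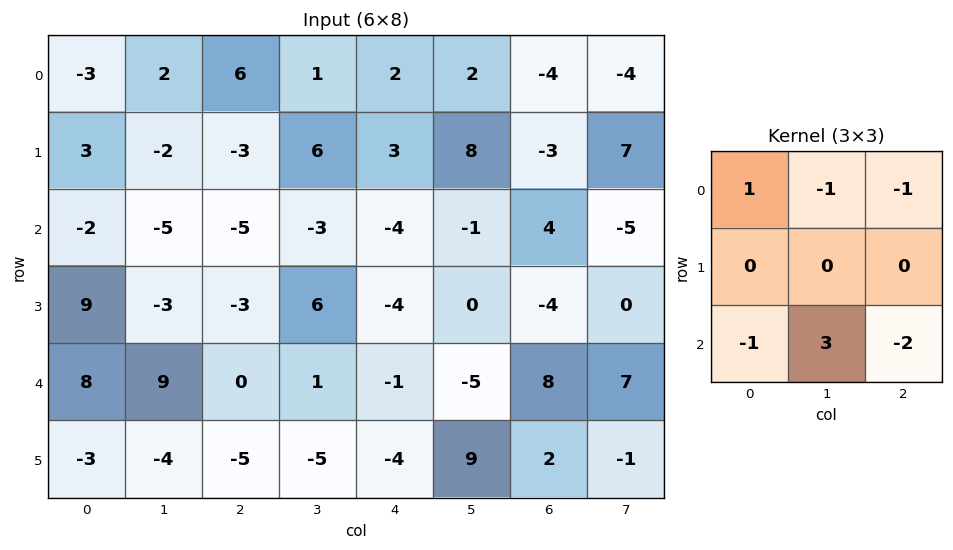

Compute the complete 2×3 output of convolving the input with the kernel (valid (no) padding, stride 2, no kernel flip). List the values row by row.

-14 7 -3
27 7 -37

Output[0,0]: The receptive field on the input at this output position is [-3 2 6 / 3 -2 -3 / -2 -5 -5]. Elementwise product with the kernel and sum: -3·1 + 2·-1 + 6·-1 + -2·-1 + -5·3 + -5·-2.
Output[0,1]: The receptive field on the input at this output position is [6 1 2 / -3 6 3 / -5 -3 -4]. Elementwise product with the kernel and sum: 6·1 + 1·-1 + 2·-1 + -5·-1 + -3·3 + -4·-2.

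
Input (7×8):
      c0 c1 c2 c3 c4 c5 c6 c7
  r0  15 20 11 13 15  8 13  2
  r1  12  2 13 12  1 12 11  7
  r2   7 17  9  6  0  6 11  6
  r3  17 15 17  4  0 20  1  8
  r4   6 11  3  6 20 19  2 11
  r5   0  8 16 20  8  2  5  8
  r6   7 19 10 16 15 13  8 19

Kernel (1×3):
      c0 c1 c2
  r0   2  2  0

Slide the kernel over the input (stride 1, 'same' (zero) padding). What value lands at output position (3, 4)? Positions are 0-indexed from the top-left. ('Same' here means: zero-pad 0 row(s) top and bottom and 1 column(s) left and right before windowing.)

8

The receptive field on the zero-padded input at this output position is [4 0 20]. Elementwise product with the kernel and sum: 4·2 + 0·2.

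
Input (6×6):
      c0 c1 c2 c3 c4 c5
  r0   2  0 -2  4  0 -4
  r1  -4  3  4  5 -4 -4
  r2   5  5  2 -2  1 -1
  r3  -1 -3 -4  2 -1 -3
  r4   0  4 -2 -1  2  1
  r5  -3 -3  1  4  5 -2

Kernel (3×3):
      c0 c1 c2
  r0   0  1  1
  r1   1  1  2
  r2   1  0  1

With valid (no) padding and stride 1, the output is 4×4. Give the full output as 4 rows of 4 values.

12 22 8 -14
16 11 -2 -12
-7 0 -5 -5
-9 -1 8 1

Output[0,0]: The receptive field on the input at this output position is [2 0 -2 / -4 3 4 / 5 5 2]. Elementwise product with the kernel and sum: 0·1 + -2·1 + -4·1 + 3·1 + 4·2 + 5·1 + 2·1.
Output[0,1]: The receptive field on the input at this output position is [0 -2 4 / 3 4 5 / 5 2 -2]. Elementwise product with the kernel and sum: -2·1 + 4·1 + 3·1 + 4·1 + 5·2 + 5·1 + -2·1.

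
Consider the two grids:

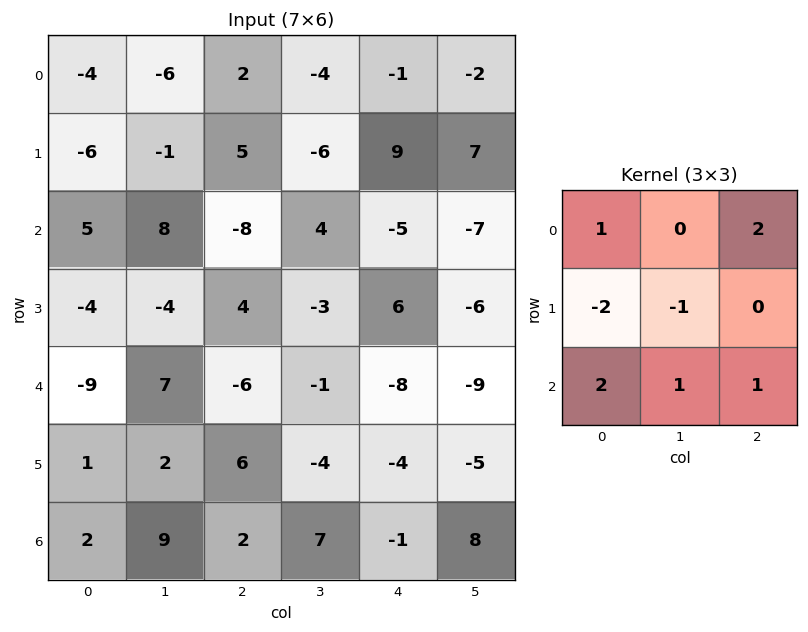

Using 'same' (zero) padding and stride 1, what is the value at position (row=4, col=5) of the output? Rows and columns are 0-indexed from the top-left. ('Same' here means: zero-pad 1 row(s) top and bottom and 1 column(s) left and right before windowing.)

The receptive field on the zero-padded input at this output position is [6 -6 0 / -8 -9 0 / -4 -5 0]. Elementwise product with the kernel and sum: 6·1 + 0·2 + -8·-2 + -9·-1 + -4·2 + -5·1 + 0·1.

18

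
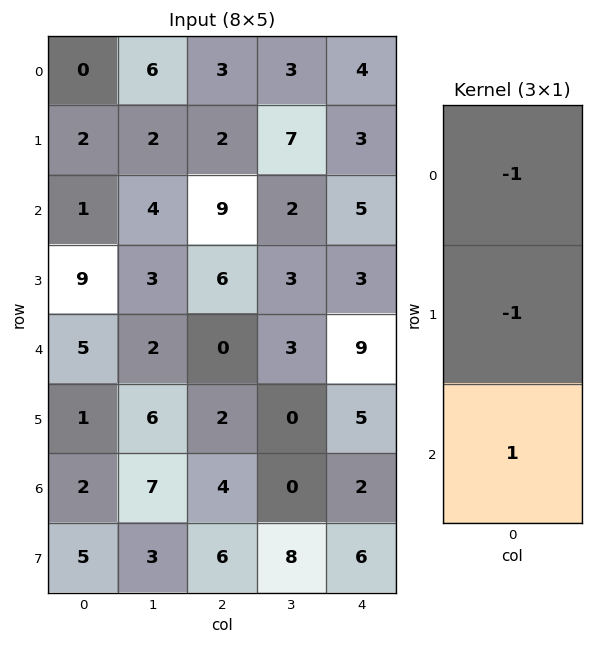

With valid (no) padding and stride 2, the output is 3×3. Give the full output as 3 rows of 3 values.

Output[0,0]: The receptive field on the input at this output position is [0 / 2 / 1]. Elementwise product with the kernel and sum: 0·-1 + 2·-1 + 1·1.
Output[0,1]: The receptive field on the input at this output position is [3 / 2 / 9]. Elementwise product with the kernel and sum: 3·-1 + 2·-1 + 9·1.

-1 4 -2
-5 -15 1
-4 2 -12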